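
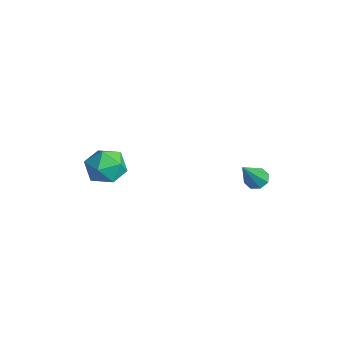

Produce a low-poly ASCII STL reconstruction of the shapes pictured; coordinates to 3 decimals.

solid 
facet normal -0.717 0.663 0.213
outer loop
vertex -4.558 -2.697 2.157
vertex -4.846 -3.261 2.944
vertex -4.146 -2.543 3.066
endloop
endfacet
facet normal -0.158 0.983 -0.095
outer loop
vertex -4.558 -2.697 2.157
vertex -4.146 -2.543 3.066
vertex -3.566 -2.53 2.24
endloop
endfacet
facet normal -0.053 0.679 -0.732
outer loop
vertex -4.558 -2.697 2.157
vertex -3.566 -2.53 2.24
vertex -3.908 -3.239 1.607
endloop
endfacet
facet normal -0.548 0.173 -0.818
outer loop
vertex -4.558 -2.697 2.157
vertex -3.908 -3.239 1.607
vertex -4.699 -3.69 2.042
endloop
endfacet
facet normal -0.958 0.163 -0.234
outer loop
vertex -4.558 -2.697 2.157
vertex -4.699 -3.69 2.042
vertex -4.846 -3.261 2.944
endloop
endfacet
facet normal 0.418 0.855 0.307
outer loop
vertex -3.566 -2.53 2.24
vertex -4.146 -2.543 3.066
vertex -3.241 -2.99 3.078
endloop
endfacet
facet normal -0.488 0.339 0.805
outer loop
vertex -4.146 -2.543 3.066
vertex -4.846 -3.261 2.944
vertex -4.032 -3.441 3.513
endloop
endfacet
facet normal -0.878 -0.472 0.081
outer loop
vertex -4.846 -3.261 2.944
vertex -4.699 -3.69 2.042
vertex -4.374 -4.15 2.88
endloop
endfacet
facet normal -0.214 -0.457 -0.863
outer loop
vertex -4.699 -3.69 2.042
vertex -3.908 -3.239 1.607
vertex -3.794 -4.137 2.054
endloop
endfacet
facet normal 0.586 0.363 -0.724
outer loop
vertex -3.908 -3.239 1.607
vertex -3.566 -2.53 2.24
vertex -3.094 -3.419 2.176
endloop
endfacet
facet normal 0.548 -0.173 0.818
outer loop
vertex -3.382 -3.983 2.963
vertex -3.241 -2.99 3.078
vertex -4.032 -3.441 3.513
endloop
endfacet
facet normal 0.053 -0.679 0.732
outer loop
vertex -3.382 -3.983 2.963
vertex -4.032 -3.441 3.513
vertex -4.374 -4.15 2.88
endloop
endfacet
facet normal 0.158 -0.983 0.095
outer loop
vertex -3.382 -3.983 2.963
vertex -4.374 -4.15 2.88
vertex -3.794 -4.137 2.054
endloop
endfacet
facet normal 0.717 -0.663 -0.213
outer loop
vertex -3.382 -3.983 2.963
vertex -3.794 -4.137 2.054
vertex -3.094 -3.419 2.176
endloop
endfacet
facet normal 0.958 -0.163 0.234
outer loop
vertex -3.382 -3.983 2.963
vertex -3.094 -3.419 2.176
vertex -3.241 -2.99 3.078
endloop
endfacet
facet normal 0.214 0.457 0.863
outer loop
vertex -4.032 -3.441 3.513
vertex -3.241 -2.99 3.078
vertex -4.146 -2.543 3.066
endloop
endfacet
facet normal -0.586 -0.363 0.724
outer loop
vertex -4.374 -4.15 2.88
vertex -4.032 -3.441 3.513
vertex -4.846 -3.261 2.944
endloop
endfacet
facet normal -0.418 -0.855 -0.307
outer loop
vertex -3.794 -4.137 2.054
vertex -4.374 -4.15 2.88
vertex -4.699 -3.69 2.042
endloop
endfacet
facet normal 0.488 -0.339 -0.805
outer loop
vertex -3.094 -3.419 2.176
vertex -3.794 -4.137 2.054
vertex -3.908 -3.239 1.607
endloop
endfacet
facet normal 0.878 0.472 -0.081
outer loop
vertex -3.241 -2.99 3.078
vertex -3.094 -3.419 2.176
vertex -3.566 -2.53 2.24
endloop
endfacet
facet normal -0.279 0.540 -0.794
outer loop
vertex -0.79 2.719 1.462
vertex -1.304 2.451 1.46
vertex -1.092 2.929 1.711
endloop
endfacet
facet normal 0.729 0.522 0.443
outer loop
vertex -0.79 2.719 1.462
vertex -1.092 2.929 1.711
vertex -0.776 1.429 2.96
endloop
endfacet
facet normal -0.280 0.541 -0.793
outer loop
vertex -1.092 2.929 1.711
vertex -1.304 2.451 1.46
vertex -1.518 2.858 1.813
endloop
endfacet
facet normal 0.074 0.647 0.759
outer loop
vertex -1.092 2.929 1.711
vertex -1.518 2.858 1.813
vertex -0.776 1.429 2.96
endloop
endfacet
facet normal -0.279 0.541 -0.793
outer loop
vertex -1.518 2.858 1.813
vertex -1.304 2.451 1.46
vertex -1.819 2.549 1.708
endloop
endfacet
facet normal -0.578 0.307 0.756
outer loop
vertex -1.518 2.858 1.813
vertex -1.819 2.549 1.708
vertex -0.776 1.429 2.96
endloop
endfacet
facet normal -0.280 0.540 -0.794
outer loop
vertex -1.819 2.549 1.708
vertex -1.304 2.451 1.46
vertex -1.818 2.182 1.458
endloop
endfacet
facet normal -0.848 -0.300 0.437
outer loop
vertex -1.819 2.549 1.708
vertex -1.818 2.182 1.458
vertex -0.776 1.429 2.96
endloop
endfacet
facet normal -0.280 0.541 -0.793
outer loop
vertex -1.818 2.182 1.458
vertex -1.304 2.451 1.46
vertex -1.516 1.973 1.209
endloop
endfacet
facet normal -0.575 -0.818 -0.011
outer loop
vertex -1.818 2.182 1.458
vertex -1.516 1.973 1.209
vertex -0.776 1.429 2.96
endloop
endfacet
facet normal -0.279 0.541 -0.794
outer loop
vertex -1.516 1.973 1.209
vertex -1.304 2.451 1.46
vertex -1.09 2.043 1.107
endloop
endfacet
facet normal 0.077 -0.942 -0.325
outer loop
vertex -1.516 1.973 1.209
vertex -1.09 2.043 1.107
vertex -0.776 1.429 2.96
endloop
endfacet
facet normal -0.278 0.541 -0.794
outer loop
vertex -1.09 2.043 1.107
vertex -1.304 2.451 1.46
vertex -0.789 2.352 1.212
endloop
endfacet
facet normal 0.730 -0.602 -0.323
outer loop
vertex -1.09 2.043 1.107
vertex -0.789 2.352 1.212
vertex -0.776 1.429 2.96
endloop
endfacet
facet normal -0.279 0.540 -0.794
outer loop
vertex -0.789 2.352 1.212
vertex -1.304 2.451 1.46
vertex -0.79 2.719 1.462
endloop
endfacet
facet normal 1.000 0.006 -0.004
outer loop
vertex -0.789 2.352 1.212
vertex -0.79 2.719 1.462
vertex -0.776 1.429 2.96
endloop
endfacet

endsolid


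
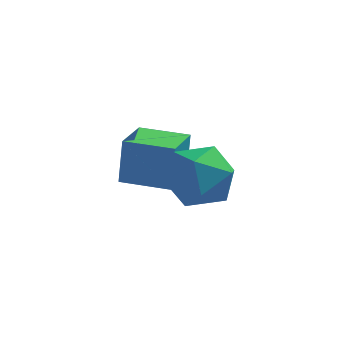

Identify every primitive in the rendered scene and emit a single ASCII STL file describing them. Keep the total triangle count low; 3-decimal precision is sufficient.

solid 
facet normal -0.227 0.754 0.616
outer loop
vertex -1.089 -1.863 -0.47
vertex -1.742 -2.626 0.223
vertex -0.556 -2.456 0.452
endloop
endfacet
facet normal 0.411 0.856 0.313
outer loop
vertex -1.089 -1.863 -0.47
vertex -0.556 -2.456 0.452
vertex 0.022 -2.343 -0.616
endloop
endfacet
facet normal 0.320 0.861 -0.395
outer loop
vertex -1.089 -1.863 -0.47
vertex 0.022 -2.343 -0.616
vertex -0.807 -2.442 -1.505
endloop
endfacet
facet normal -0.373 0.762 -0.528
outer loop
vertex -1.089 -1.863 -0.47
vertex -0.807 -2.442 -1.505
vertex -1.897 -2.617 -0.987
endloop
endfacet
facet normal -0.711 0.696 0.096
outer loop
vertex -1.089 -1.863 -0.47
vertex -1.897 -2.617 -0.987
vertex -1.742 -2.626 0.223
endloop
endfacet
facet normal 0.825 0.299 0.478
outer loop
vertex 0.022 -2.343 -0.616
vertex -0.556 -2.456 0.452
vertex 0.057 -3.403 -0.013
endloop
endfacet
facet normal -0.206 0.133 0.969
outer loop
vertex -0.556 -2.456 0.452
vertex -1.742 -2.626 0.223
vertex -1.033 -3.578 0.505
endloop
endfacet
facet normal -0.991 0.040 0.127
outer loop
vertex -1.742 -2.626 0.223
vertex -1.897 -2.617 -0.987
vertex -1.862 -3.677 -0.384
endloop
endfacet
facet normal -0.444 0.147 -0.884
outer loop
vertex -1.897 -2.617 -0.987
vertex -0.807 -2.442 -1.505
vertex -1.284 -3.564 -1.452
endloop
endfacet
facet normal 0.679 0.308 -0.667
outer loop
vertex -0.807 -2.442 -1.505
vertex 0.022 -2.343 -0.616
vertex -0.098 -3.394 -1.223
endloop
endfacet
facet normal 0.373 -0.762 0.528
outer loop
vertex -0.751 -4.157 -0.53
vertex 0.057 -3.403 -0.013
vertex -1.033 -3.578 0.505
endloop
endfacet
facet normal -0.320 -0.861 0.395
outer loop
vertex -0.751 -4.157 -0.53
vertex -1.033 -3.578 0.505
vertex -1.862 -3.677 -0.384
endloop
endfacet
facet normal -0.411 -0.856 -0.313
outer loop
vertex -0.751 -4.157 -0.53
vertex -1.862 -3.677 -0.384
vertex -1.284 -3.564 -1.452
endloop
endfacet
facet normal 0.227 -0.754 -0.616
outer loop
vertex -0.751 -4.157 -0.53
vertex -1.284 -3.564 -1.452
vertex -0.098 -3.394 -1.223
endloop
endfacet
facet normal 0.711 -0.696 -0.096
outer loop
vertex -0.751 -4.157 -0.53
vertex -0.098 -3.394 -1.223
vertex 0.057 -3.403 -0.013
endloop
endfacet
facet normal 0.444 -0.147 0.884
outer loop
vertex -1.033 -3.578 0.505
vertex 0.057 -3.403 -0.013
vertex -0.556 -2.456 0.452
endloop
endfacet
facet normal -0.679 -0.308 0.667
outer loop
vertex -1.862 -3.677 -0.384
vertex -1.033 -3.578 0.505
vertex -1.742 -2.626 0.223
endloop
endfacet
facet normal -0.825 -0.299 -0.478
outer loop
vertex -1.284 -3.564 -1.452
vertex -1.862 -3.677 -0.384
vertex -1.897 -2.617 -0.987
endloop
endfacet
facet normal 0.206 -0.133 -0.969
outer loop
vertex -0.098 -3.394 -1.223
vertex -1.284 -3.564 -1.452
vertex -0.807 -2.442 -1.505
endloop
endfacet
facet normal 0.991 -0.040 -0.127
outer loop
vertex 0.057 -3.403 -0.013
vertex -0.098 -3.394 -1.223
vertex 0.022 -2.343 -0.616
endloop
endfacet
facet normal -0.983 0.181 0.009
outer loop
vertex -3.539 -0.718 -0.697
vertex -3.253 0.856 -1.058
vertex -3.619 -1.072 -2.307
endloop
endfacet
facet normal -0.175 -0.960 0.220
outer loop
vertex -1.967 -1.376 -2.322
vertex -3.539 -0.718 -0.697
vertex -3.619 -1.072 -2.307
endloop
endfacet
facet normal -0.983 0.181 0.009
outer loop
vertex -3.619 -1.072 -2.307
vertex -3.253 0.856 -1.058
vertex -3.333 0.502 -2.668
endloop
endfacet
facet normal -0.048 -0.215 -0.975
outer loop
vertex -3.333 0.502 -2.668
vertex -1.967 -1.376 -2.322
vertex -3.619 -1.072 -2.307
endloop
endfacet
facet normal 0.048 0.215 0.975
outer loop
vertex -3.539 -0.718 -0.697
vertex -1.601 0.552 -1.073
vertex -3.253 0.856 -1.058
endloop
endfacet
facet normal -0.175 -0.960 0.220
outer loop
vertex -1.887 -1.022 -0.712
vertex -3.539 -0.718 -0.697
vertex -1.967 -1.376 -2.322
endloop
endfacet
facet normal 0.048 0.215 0.975
outer loop
vertex -1.887 -1.022 -0.712
vertex -1.601 0.552 -1.073
vertex -3.539 -0.718 -0.697
endloop
endfacet
facet normal 0.175 0.960 -0.220
outer loop
vertex -3.253 0.856 -1.058
vertex -1.601 0.552 -1.073
vertex -3.333 0.502 -2.668
endloop
endfacet
facet normal -0.048 -0.215 -0.975
outer loop
vertex -1.681 0.198 -2.683
vertex -1.967 -1.376 -2.322
vertex -3.333 0.502 -2.668
endloop
endfacet
facet normal 0.175 0.960 -0.220
outer loop
vertex -3.333 0.502 -2.668
vertex -1.601 0.552 -1.073
vertex -1.681 0.198 -2.683
endloop
endfacet
facet normal 0.983 -0.181 -0.009
outer loop
vertex -1.681 0.198 -2.683
vertex -1.887 -1.022 -0.712
vertex -1.967 -1.376 -2.322
endloop
endfacet
facet normal 0.983 -0.181 -0.009
outer loop
vertex -1.601 0.552 -1.073
vertex -1.887 -1.022 -0.712
vertex -1.681 0.198 -2.683
endloop
endfacet

endsolid


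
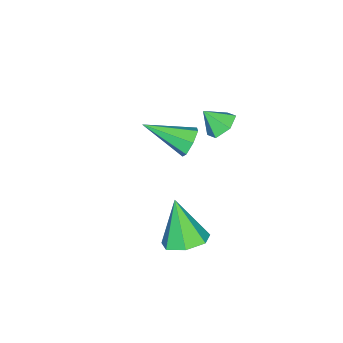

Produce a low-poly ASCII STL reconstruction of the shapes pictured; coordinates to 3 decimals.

solid 
facet normal -0.235 0.635 -0.736
outer loop
vertex 1.81 3.722 -0.041
vertex 1.426 4.126 0.43
vertex 2.134 4.265 0.324
endloop
endfacet
facet normal 0.863 -0.505 -0.014
outer loop
vertex 1.81 3.722 -0.041
vertex 2.134 4.265 0.324
vertex 1.674 3.454 1.21
endloop
endfacet
facet normal -0.235 0.635 -0.736
outer loop
vertex 2.134 4.265 0.324
vertex 1.426 4.126 0.43
vertex 1.75 4.669 0.795
endloop
endfacet
facet normal 0.822 0.137 0.553
outer loop
vertex 2.134 4.265 0.324
vertex 1.75 4.669 0.795
vertex 1.674 3.454 1.21
endloop
endfacet
facet normal -0.235 0.635 -0.736
outer loop
vertex 1.75 4.669 0.795
vertex 1.426 4.126 0.43
vertex 1.041 4.53 0.901
endloop
endfacet
facet normal 0.079 0.318 0.945
outer loop
vertex 1.75 4.669 0.795
vertex 1.041 4.53 0.901
vertex 1.674 3.454 1.21
endloop
endfacet
facet normal -0.235 0.635 -0.736
outer loop
vertex 1.041 4.53 0.901
vertex 1.426 4.126 0.43
vertex 0.717 3.987 0.536
endloop
endfacet
facet normal -0.623 -0.145 0.769
outer loop
vertex 1.041 4.53 0.901
vertex 0.717 3.987 0.536
vertex 1.674 3.454 1.21
endloop
endfacet
facet normal -0.235 0.635 -0.736
outer loop
vertex 0.717 3.987 0.536
vertex 1.426 4.126 0.43
vertex 1.102 3.583 0.065
endloop
endfacet
facet normal -0.581 -0.789 0.201
outer loop
vertex 0.717 3.987 0.536
vertex 1.102 3.583 0.065
vertex 1.674 3.454 1.21
endloop
endfacet
facet normal -0.235 0.635 -0.736
outer loop
vertex 1.102 3.583 0.065
vertex 1.426 4.126 0.43
vertex 1.81 3.722 -0.041
endloop
endfacet
facet normal 0.162 -0.968 -0.190
outer loop
vertex 1.102 3.583 0.065
vertex 1.81 3.722 -0.041
vertex 1.674 3.454 1.21
endloop
endfacet
facet normal -0.298 0.876 -0.378
outer loop
vertex 1.156 2.748 -1.677
vertex 0.749 2.391 -2.183
vertex 0.551 2.616 -1.506
endloop
endfacet
facet normal 0.239 0.147 0.960
outer loop
vertex 1.156 2.748 -1.677
vertex 0.551 2.616 -1.506
vertex 1.371 0.569 -1.397
endloop
endfacet
facet normal -0.298 0.876 -0.378
outer loop
vertex 0.551 2.616 -1.506
vertex 0.749 2.391 -2.183
vertex 0.096 2.315 -1.845
endloop
endfacet
facet normal -0.518 -0.163 0.840
outer loop
vertex 0.551 2.616 -1.506
vertex 0.096 2.315 -1.845
vertex 1.371 0.569 -1.397
endloop
endfacet
facet normal -0.298 0.877 -0.378
outer loop
vertex 0.096 2.315 -1.845
vertex 0.749 2.391 -2.183
vertex 0.133 2.072 -2.438
endloop
endfacet
facet normal -0.816 -0.551 0.175
outer loop
vertex 0.096 2.315 -1.845
vertex 0.133 2.072 -2.438
vertex 1.371 0.569 -1.397
endloop
endfacet
facet normal -0.297 0.877 -0.378
outer loop
vertex 0.133 2.072 -2.438
vertex 0.749 2.391 -2.183
vertex 0.634 2.069 -2.839
endloop
endfacet
facet normal -0.432 -0.726 -0.535
outer loop
vertex 0.133 2.072 -2.438
vertex 0.634 2.069 -2.839
vertex 1.371 0.569 -1.397
endloop
endfacet
facet normal -0.299 0.876 -0.378
outer loop
vertex 0.634 2.069 -2.839
vertex 0.749 2.391 -2.183
vertex 1.222 2.31 -2.746
endloop
endfacet
facet normal 0.347 -0.556 -0.755
outer loop
vertex 0.634 2.069 -2.839
vertex 1.222 2.31 -2.746
vertex 1.371 0.569 -1.397
endloop
endfacet
facet normal -0.299 0.876 -0.378
outer loop
vertex 1.222 2.31 -2.746
vertex 0.749 2.391 -2.183
vertex 1.454 2.612 -2.229
endloop
endfacet
facet normal 0.932 -0.168 -0.320
outer loop
vertex 1.222 2.31 -2.746
vertex 1.454 2.612 -2.229
vertex 1.371 0.569 -1.397
endloop
endfacet
facet normal -0.299 0.876 -0.377
outer loop
vertex 1.454 2.612 -2.229
vertex 0.749 2.391 -2.183
vertex 1.156 2.748 -1.677
endloop
endfacet
facet normal 0.885 0.144 0.442
outer loop
vertex 1.454 2.612 -2.229
vertex 1.156 2.748 -1.677
vertex 1.371 0.569 -1.397
endloop
endfacet
facet normal 0.260 0.392 -0.883
outer loop
vertex 4.902 3.702 -4.667
vertex 3.992 4.046 -4.782
vertex 4.761 4.483 -4.362
endloop
endfacet
facet normal 0.768 -0.108 0.631
outer loop
vertex 4.902 3.702 -4.667
vertex 4.761 4.483 -4.362
vertex 3.468 3.254 -2.998
endloop
endfacet
facet normal 0.259 0.393 -0.882
outer loop
vertex 4.761 4.483 -4.362
vertex 3.992 4.046 -4.782
vertex 4.041 4.935 -4.372
endloop
endfacet
facet normal 0.322 0.531 0.784
outer loop
vertex 4.761 4.483 -4.362
vertex 4.041 4.935 -4.372
vertex 3.468 3.254 -2.998
endloop
endfacet
facet normal 0.258 0.393 -0.883
outer loop
vertex 4.041 4.935 -4.372
vertex 3.992 4.046 -4.782
vertex 3.283 4.717 -4.691
endloop
endfacet
facet normal -0.446 0.653 0.613
outer loop
vertex 4.041 4.935 -4.372
vertex 3.283 4.717 -4.691
vertex 3.468 3.254 -2.998
endloop
endfacet
facet normal 0.258 0.393 -0.883
outer loop
vertex 3.283 4.717 -4.691
vertex 3.992 4.046 -4.782
vertex 3.059 3.994 -5.078
endloop
endfacet
facet normal -0.955 0.164 0.246
outer loop
vertex 3.283 4.717 -4.691
vertex 3.059 3.994 -5.078
vertex 3.468 3.254 -2.998
endloop
endfacet
facet normal 0.258 0.392 -0.883
outer loop
vertex 3.059 3.994 -5.078
vertex 3.992 4.046 -4.782
vertex 3.537 3.31 -5.242
endloop
endfacet
facet normal -0.823 -0.566 -0.039
outer loop
vertex 3.059 3.994 -5.078
vertex 3.537 3.31 -5.242
vertex 3.468 3.254 -2.998
endloop
endfacet
facet normal 0.259 0.392 -0.883
outer loop
vertex 3.537 3.31 -5.242
vertex 3.992 4.046 -4.782
vertex 4.357 3.18 -5.059
endloop
endfacet
facet normal -0.150 -0.988 -0.029
outer loop
vertex 3.537 3.31 -5.242
vertex 4.357 3.18 -5.059
vertex 3.468 3.254 -2.998
endloop
endfacet
facet normal 0.260 0.392 -0.883
outer loop
vertex 4.357 3.18 -5.059
vertex 3.992 4.046 -4.782
vertex 4.902 3.702 -4.667
endloop
endfacet
facet normal 0.558 -0.785 0.269
outer loop
vertex 4.357 3.18 -5.059
vertex 4.902 3.702 -4.667
vertex 3.468 3.254 -2.998
endloop
endfacet

endsolid


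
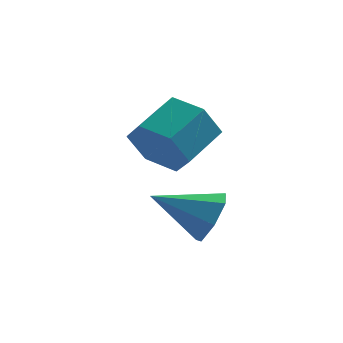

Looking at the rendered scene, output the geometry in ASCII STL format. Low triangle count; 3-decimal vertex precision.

solid 
facet normal -0.519 -0.743 -0.423
outer loop
vertex 2.797 2.869 -1.201
vertex 2.487 3.385 -1.727
vertex 3.17 3.004 -1.896
endloop
endfacet
facet normal 0.717 -0.647 0.259
outer loop
vertex 2.797 2.869 -1.201
vertex 3.17 3.004 -1.896
vertex 3.404 3.739 -0.706
endloop
endfacet
facet normal 0.718 -0.647 0.258
outer loop
vertex 3.404 3.739 -0.706
vertex 3.17 3.004 -1.896
vertex 3.776 3.874 -1.401
endloop
endfacet
facet normal 0.519 0.744 0.422
outer loop
vertex 3.404 3.739 -0.706
vertex 3.776 3.874 -1.401
vertex 3.093 4.255 -1.233
endloop
endfacet
facet normal -0.519 -0.743 -0.423
outer loop
vertex 3.17 3.004 -1.896
vertex 2.487 3.385 -1.727
vertex 2.859 3.521 -2.422
endloop
endfacet
facet normal 0.762 -0.176 -0.623
outer loop
vertex 3.17 3.004 -1.896
vertex 2.859 3.521 -2.422
vertex 3.776 3.874 -1.401
endloop
endfacet
facet normal 0.762 -0.178 -0.623
outer loop
vertex 3.776 3.874 -1.401
vertex 2.859 3.521 -2.422
vertex 3.466 4.39 -1.928
endloop
endfacet
facet normal 0.519 0.743 0.423
outer loop
vertex 3.776 3.874 -1.401
vertex 3.466 4.39 -1.928
vertex 3.093 4.255 -1.233
endloop
endfacet
facet normal -0.518 -0.744 -0.423
outer loop
vertex 2.859 3.521 -2.422
vertex 2.487 3.385 -1.727
vertex 2.176 3.901 -2.254
endloop
endfacet
facet normal 0.045 0.470 -0.882
outer loop
vertex 2.859 3.521 -2.422
vertex 2.176 3.901 -2.254
vertex 3.466 4.39 -1.928
endloop
endfacet
facet normal 0.044 0.470 -0.881
outer loop
vertex 3.466 4.39 -1.928
vertex 2.176 3.901 -2.254
vertex 2.783 4.771 -1.759
endloop
endfacet
facet normal 0.519 0.743 0.423
outer loop
vertex 3.466 4.39 -1.928
vertex 2.783 4.771 -1.759
vertex 3.093 4.255 -1.233
endloop
endfacet
facet normal -0.519 -0.744 -0.422
outer loop
vertex 2.176 3.901 -2.254
vertex 2.487 3.385 -1.727
vertex 1.804 3.766 -1.559
endloop
endfacet
facet normal -0.717 0.647 -0.258
outer loop
vertex 2.176 3.901 -2.254
vertex 1.804 3.766 -1.559
vertex 2.783 4.771 -1.759
endloop
endfacet
facet normal -0.717 0.647 -0.259
outer loop
vertex 2.783 4.771 -1.759
vertex 1.804 3.766 -1.559
vertex 2.41 4.636 -1.064
endloop
endfacet
facet normal 0.519 0.743 0.423
outer loop
vertex 2.783 4.771 -1.759
vertex 2.41 4.636 -1.064
vertex 3.093 4.255 -1.233
endloop
endfacet
facet normal -0.519 -0.743 -0.423
outer loop
vertex 1.804 3.766 -1.559
vertex 2.487 3.385 -1.727
vertex 2.114 3.25 -1.032
endloop
endfacet
facet normal -0.763 0.177 0.622
outer loop
vertex 1.804 3.766 -1.559
vertex 2.114 3.25 -1.032
vertex 2.41 4.636 -1.064
endloop
endfacet
facet normal -0.761 0.177 0.624
outer loop
vertex 2.41 4.636 -1.064
vertex 2.114 3.25 -1.032
vertex 2.721 4.119 -0.538
endloop
endfacet
facet normal 0.519 0.743 0.423
outer loop
vertex 2.41 4.636 -1.064
vertex 2.721 4.119 -0.538
vertex 3.093 4.255 -1.233
endloop
endfacet
facet normal -0.519 -0.743 -0.423
outer loop
vertex 2.114 3.25 -1.032
vertex 2.487 3.385 -1.727
vertex 2.797 2.869 -1.201
endloop
endfacet
facet normal -0.044 -0.470 0.881
outer loop
vertex 2.114 3.25 -1.032
vertex 2.797 2.869 -1.201
vertex 2.721 4.119 -0.538
endloop
endfacet
facet normal -0.045 -0.470 0.881
outer loop
vertex 2.721 4.119 -0.538
vertex 2.797 2.869 -1.201
vertex 3.404 3.739 -0.706
endloop
endfacet
facet normal 0.518 0.744 0.423
outer loop
vertex 2.721 4.119 -0.538
vertex 3.404 3.739 -0.706
vertex 3.093 4.255 -1.233
endloop
endfacet
facet normal 0.896 0.041 -0.442
outer loop
vertex 3.948 2.346 -2.455
vertex 3.689 2.028 -3.01
vertex 3.723 2.705 -2.878
endloop
endfacet
facet normal -0.159 0.710 0.687
outer loop
vertex 3.948 2.346 -2.455
vertex 3.723 2.705 -2.878
vertex 2.471 1.972 -2.41
endloop
endfacet
facet normal 0.896 0.041 -0.442
outer loop
vertex 3.723 2.705 -2.878
vertex 3.689 2.028 -3.01
vertex 3.472 2.554 -3.401
endloop
endfacet
facet normal -0.507 0.862 -0.006
outer loop
vertex 3.723 2.705 -2.878
vertex 3.472 2.554 -3.401
vertex 2.471 1.972 -2.41
endloop
endfacet
facet normal 0.896 0.042 -0.442
outer loop
vertex 3.472 2.554 -3.401
vertex 3.689 2.028 -3.01
vertex 3.385 2.008 -3.629
endloop
endfacet
facet normal -0.754 0.352 -0.555
outer loop
vertex 3.472 2.554 -3.401
vertex 3.385 2.008 -3.629
vertex 2.471 1.972 -2.41
endloop
endfacet
facet normal 0.896 0.043 -0.442
outer loop
vertex 3.385 2.008 -3.629
vertex 3.689 2.028 -3.01
vertex 3.527 1.477 -3.392
endloop
endfacet
facet normal -0.714 -0.436 -0.548
outer loop
vertex 3.385 2.008 -3.629
vertex 3.527 1.477 -3.392
vertex 2.471 1.972 -2.41
endloop
endfacet
facet normal 0.896 0.042 -0.441
outer loop
vertex 3.527 1.477 -3.392
vertex 3.689 2.028 -3.01
vertex 3.791 1.361 -2.867
endloop
endfacet
facet normal -0.417 -0.909 0.009
outer loop
vertex 3.527 1.477 -3.392
vertex 3.791 1.361 -2.867
vertex 2.471 1.972 -2.41
endloop
endfacet
facet normal 0.896 0.042 -0.443
outer loop
vertex 3.791 1.361 -2.867
vertex 3.689 2.028 -3.01
vertex 3.979 1.748 -2.45
endloop
endfacet
facet normal -0.087 -0.710 0.698
outer loop
vertex 3.791 1.361 -2.867
vertex 3.979 1.748 -2.45
vertex 2.471 1.972 -2.41
endloop
endfacet
facet normal 0.896 0.043 -0.443
outer loop
vertex 3.979 1.748 -2.45
vertex 3.689 2.028 -3.01
vertex 3.948 2.346 -2.455
endloop
endfacet
facet normal 0.028 0.010 1.000
outer loop
vertex 3.979 1.748 -2.45
vertex 3.948 2.346 -2.455
vertex 2.471 1.972 -2.41
endloop
endfacet

endsolid


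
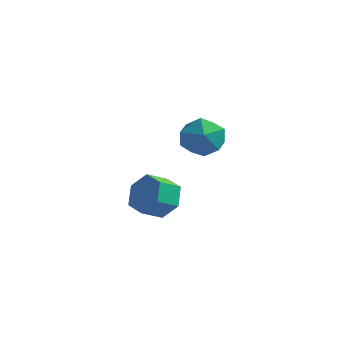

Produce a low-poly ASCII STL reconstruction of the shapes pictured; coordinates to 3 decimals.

solid 
facet normal 0.386 0.794 -0.470
outer loop
vertex -0.75 -0.26 -3.166
vertex -1.385 -0.379 -3.889
vertex -1.614 0.181 -3.131
endloop
endfacet
facet normal 0.242 0.405 0.882
outer loop
vertex -0.75 -0.26 -3.166
vertex -1.614 0.181 -3.131
vertex -1.16 -1.101 -2.667
endloop
endfacet
facet normal 0.242 0.405 0.882
outer loop
vertex -1.16 -1.101 -2.667
vertex -1.614 0.181 -3.131
vertex -2.023 -0.66 -2.633
endloop
endfacet
facet normal -0.387 -0.793 0.471
outer loop
vertex -1.16 -1.101 -2.667
vertex -2.023 -0.66 -2.633
vertex -1.795 -1.221 -3.391
endloop
endfacet
facet normal 0.387 0.794 -0.469
outer loop
vertex -1.614 0.181 -3.131
vertex -1.385 -0.379 -3.889
vertex -2.248 0.062 -3.855
endloop
endfacet
facet normal -0.650 0.596 0.472
outer loop
vertex -1.614 0.181 -3.131
vertex -2.248 0.062 -3.855
vertex -2.023 -0.66 -2.633
endloop
endfacet
facet normal -0.649 0.597 0.472
outer loop
vertex -2.023 -0.66 -2.633
vertex -2.248 0.062 -3.855
vertex -2.658 -0.779 -3.356
endloop
endfacet
facet normal -0.387 -0.793 0.470
outer loop
vertex -2.023 -0.66 -2.633
vertex -2.658 -0.779 -3.356
vertex -1.795 -1.221 -3.391
endloop
endfacet
facet normal 0.387 0.793 -0.471
outer loop
vertex -2.248 0.062 -3.855
vertex -1.385 -0.379 -3.889
vertex -2.02 -0.499 -4.613
endloop
endfacet
facet normal -0.892 0.192 -0.410
outer loop
vertex -2.248 0.062 -3.855
vertex -2.02 -0.499 -4.613
vertex -2.658 -0.779 -3.356
endloop
endfacet
facet normal -0.892 0.192 -0.410
outer loop
vertex -2.658 -0.779 -3.356
vertex -2.02 -0.499 -4.613
vertex -2.43 -1.34 -4.114
endloop
endfacet
facet normal -0.387 -0.793 0.470
outer loop
vertex -2.658 -0.779 -3.356
vertex -2.43 -1.34 -4.114
vertex -1.795 -1.221 -3.391
endloop
endfacet
facet normal 0.387 0.793 -0.471
outer loop
vertex -2.02 -0.499 -4.613
vertex -1.385 -0.379 -3.889
vertex -1.157 -0.94 -4.647
endloop
endfacet
facet normal -0.242 -0.405 -0.882
outer loop
vertex -2.02 -0.499 -4.613
vertex -1.157 -0.94 -4.647
vertex -2.43 -1.34 -4.114
endloop
endfacet
facet normal -0.242 -0.404 -0.882
outer loop
vertex -2.43 -1.34 -4.114
vertex -1.157 -0.94 -4.647
vertex -1.566 -1.781 -4.149
endloop
endfacet
facet normal -0.386 -0.794 0.470
outer loop
vertex -2.43 -1.34 -4.114
vertex -1.566 -1.781 -4.149
vertex -1.795 -1.221 -3.391
endloop
endfacet
facet normal 0.387 0.793 -0.470
outer loop
vertex -1.157 -0.94 -4.647
vertex -1.385 -0.379 -3.889
vertex -0.522 -0.821 -3.924
endloop
endfacet
facet normal 0.650 -0.596 -0.472
outer loop
vertex -1.157 -0.94 -4.647
vertex -0.522 -0.821 -3.924
vertex -1.566 -1.781 -4.149
endloop
endfacet
facet normal 0.650 -0.596 -0.471
outer loop
vertex -1.566 -1.781 -4.149
vertex -0.522 -0.821 -3.924
vertex -0.932 -1.662 -3.425
endloop
endfacet
facet normal -0.387 -0.794 0.469
outer loop
vertex -1.566 -1.781 -4.149
vertex -0.932 -1.662 -3.425
vertex -1.795 -1.221 -3.391
endloop
endfacet
facet normal 0.387 0.793 -0.470
outer loop
vertex -0.522 -0.821 -3.924
vertex -1.385 -0.379 -3.889
vertex -0.75 -0.26 -3.166
endloop
endfacet
facet normal 0.892 -0.192 0.410
outer loop
vertex -0.522 -0.821 -3.924
vertex -0.75 -0.26 -3.166
vertex -0.932 -1.662 -3.425
endloop
endfacet
facet normal 0.892 -0.192 0.410
outer loop
vertex -0.932 -1.662 -3.425
vertex -0.75 -0.26 -3.166
vertex -1.16 -1.101 -2.667
endloop
endfacet
facet normal -0.387 -0.793 0.471
outer loop
vertex -0.932 -1.662 -3.425
vertex -1.16 -1.101 -2.667
vertex -1.795 -1.221 -3.391
endloop
endfacet
facet normal -0.419 0.490 0.765
outer loop
vertex 0.451 -1.888 1.01
vertex 1.215 -2.151 1.597
vertex 1.256 -1.301 1.075
endloop
endfacet
facet normal -0.591 0.794 0.143
outer loop
vertex 0.451 -1.888 1.01
vertex 1.256 -1.301 1.075
vertex 0.825 -1.462 0.188
endloop
endfacet
facet normal -0.917 0.303 -0.260
outer loop
vertex 0.451 -1.888 1.01
vertex 0.825 -1.462 0.188
vertex 0.518 -2.412 0.163
endloop
endfacet
facet normal -0.946 -0.304 0.113
outer loop
vertex 0.451 -1.888 1.01
vertex 0.518 -2.412 0.163
vertex 0.759 -2.838 1.033
endloop
endfacet
facet normal -0.638 -0.189 0.746
outer loop
vertex 0.451 -1.888 1.01
vertex 0.759 -2.838 1.033
vertex 1.215 -2.151 1.597
endloop
endfacet
facet normal 0.015 0.983 -0.185
outer loop
vertex 0.825 -1.462 0.188
vertex 1.256 -1.301 1.075
vertex 1.821 -1.462 0.267
endloop
endfacet
facet normal 0.294 0.490 0.821
outer loop
vertex 1.256 -1.301 1.075
vertex 1.215 -2.151 1.597
vertex 2.062 -1.888 1.137
endloop
endfacet
facet normal -0.063 -0.608 0.791
outer loop
vertex 1.215 -2.151 1.597
vertex 0.759 -2.838 1.033
vertex 1.755 -2.838 1.112
endloop
endfacet
facet normal -0.561 -0.794 -0.234
outer loop
vertex 0.759 -2.838 1.033
vertex 0.518 -2.412 0.163
vertex 1.324 -2.999 0.225
endloop
endfacet
facet normal -0.513 0.188 -0.837
outer loop
vertex 0.518 -2.412 0.163
vertex 0.825 -1.462 0.188
vertex 1.365 -2.149 -0.297
endloop
endfacet
facet normal 0.946 0.304 -0.113
outer loop
vertex 2.129 -2.412 0.29
vertex 1.821 -1.462 0.267
vertex 2.062 -1.888 1.137
endloop
endfacet
facet normal 0.917 -0.303 0.260
outer loop
vertex 2.129 -2.412 0.29
vertex 2.062 -1.888 1.137
vertex 1.755 -2.838 1.112
endloop
endfacet
facet normal 0.591 -0.794 -0.143
outer loop
vertex 2.129 -2.412 0.29
vertex 1.755 -2.838 1.112
vertex 1.324 -2.999 0.225
endloop
endfacet
facet normal 0.419 -0.490 -0.765
outer loop
vertex 2.129 -2.412 0.29
vertex 1.324 -2.999 0.225
vertex 1.365 -2.149 -0.297
endloop
endfacet
facet normal 0.638 0.189 -0.746
outer loop
vertex 2.129 -2.412 0.29
vertex 1.365 -2.149 -0.297
vertex 1.821 -1.462 0.267
endloop
endfacet
facet normal 0.561 0.794 0.234
outer loop
vertex 2.062 -1.888 1.137
vertex 1.821 -1.462 0.267
vertex 1.256 -1.301 1.075
endloop
endfacet
facet normal 0.513 -0.188 0.837
outer loop
vertex 1.755 -2.838 1.112
vertex 2.062 -1.888 1.137
vertex 1.215 -2.151 1.597
endloop
endfacet
facet normal -0.015 -0.983 0.185
outer loop
vertex 1.324 -2.999 0.225
vertex 1.755 -2.838 1.112
vertex 0.759 -2.838 1.033
endloop
endfacet
facet normal -0.294 -0.490 -0.821
outer loop
vertex 1.365 -2.149 -0.297
vertex 1.324 -2.999 0.225
vertex 0.518 -2.412 0.163
endloop
endfacet
facet normal 0.063 0.608 -0.791
outer loop
vertex 1.821 -1.462 0.267
vertex 1.365 -2.149 -0.297
vertex 0.825 -1.462 0.188
endloop
endfacet

endsolid


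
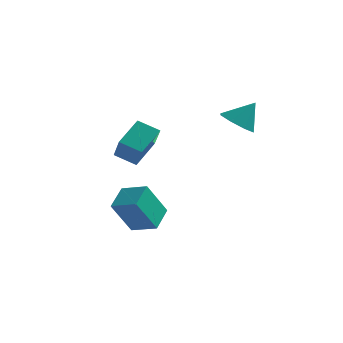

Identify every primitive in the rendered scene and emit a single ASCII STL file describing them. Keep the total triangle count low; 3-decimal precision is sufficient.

solid 
facet normal -0.897 -0.077 0.436
outer loop
vertex -2.739 1.36 1.506
vertex -3.395 2.305 0.323
vertex -3.072 -0.036 0.576
endloop
endfacet
facet normal 0.398 -0.573 0.717
outer loop
vertex -2.005 0.055 0.057
vertex -2.739 1.36 1.506
vertex -3.072 -0.036 0.576
endloop
endfacet
facet normal -0.897 -0.077 0.436
outer loop
vertex -3.072 -0.036 0.576
vertex -3.395 2.305 0.323
vertex -3.728 0.909 -0.607
endloop
endfacet
facet normal -0.195 -0.816 -0.544
outer loop
vertex -3.728 0.909 -0.607
vertex -2.005 0.055 0.057
vertex -3.072 -0.036 0.576
endloop
endfacet
facet normal 0.195 0.816 0.544
outer loop
vertex -2.739 1.36 1.506
vertex -2.328 2.396 -0.196
vertex -3.395 2.305 0.323
endloop
endfacet
facet normal 0.398 -0.573 0.717
outer loop
vertex -1.672 1.451 0.987
vertex -2.739 1.36 1.506
vertex -2.005 0.055 0.057
endloop
endfacet
facet normal 0.195 0.816 0.544
outer loop
vertex -1.672 1.451 0.987
vertex -2.328 2.396 -0.196
vertex -2.739 1.36 1.506
endloop
endfacet
facet normal -0.398 0.573 -0.717
outer loop
vertex -3.395 2.305 0.323
vertex -2.328 2.396 -0.196
vertex -3.728 0.909 -0.607
endloop
endfacet
facet normal -0.195 -0.816 -0.544
outer loop
vertex -2.661 1.0 -1.126
vertex -2.005 0.055 0.057
vertex -3.728 0.909 -0.607
endloop
endfacet
facet normal -0.398 0.573 -0.717
outer loop
vertex -3.728 0.909 -0.607
vertex -2.328 2.396 -0.196
vertex -2.661 1.0 -1.126
endloop
endfacet
facet normal 0.897 0.077 -0.436
outer loop
vertex -2.661 1.0 -1.126
vertex -1.672 1.451 0.987
vertex -2.005 0.055 0.057
endloop
endfacet
facet normal 0.897 0.077 -0.436
outer loop
vertex -2.328 2.396 -0.196
vertex -1.672 1.451 0.987
vertex -2.661 1.0 -1.126
endloop
endfacet
facet normal -0.481 -0.332 -0.812
outer loop
vertex 2.746 1.501 1.377
vertex 1.904 1.671 1.806
vertex 2.497 2.18 1.247
endloop
endfacet
facet normal 0.941 0.336 -0.048
outer loop
vertex 2.746 1.501 1.377
vertex 2.497 2.18 1.247
vertex 2.596 2.149 2.974
endloop
endfacet
facet normal -0.480 -0.332 -0.812
outer loop
vertex 2.497 2.18 1.247
vertex 1.904 1.671 1.806
vertex 1.9 2.561 1.444
endloop
endfacet
facet normal 0.534 0.845 -0.015
outer loop
vertex 2.497 2.18 1.247
vertex 1.9 2.561 1.444
vertex 2.596 2.149 2.974
endloop
endfacet
facet normal -0.481 -0.332 -0.812
outer loop
vertex 1.9 2.561 1.444
vertex 1.904 1.671 1.806
vertex 1.306 2.421 1.853
endloop
endfacet
facet normal -0.037 0.961 0.275
outer loop
vertex 1.9 2.561 1.444
vertex 1.306 2.421 1.853
vertex 2.596 2.149 2.974
endloop
endfacet
facet normal -0.480 -0.332 -0.812
outer loop
vertex 1.306 2.421 1.853
vertex 1.904 1.671 1.806
vertex 1.062 1.842 2.234
endloop
endfacet
facet normal -0.439 0.616 0.654
outer loop
vertex 1.306 2.421 1.853
vertex 1.062 1.842 2.234
vertex 2.596 2.149 2.974
endloop
endfacet
facet normal -0.480 -0.332 -0.812
outer loop
vertex 1.062 1.842 2.234
vertex 1.904 1.671 1.806
vertex 1.311 1.163 2.364
endloop
endfacet
facet normal -0.436 0.012 0.900
outer loop
vertex 1.062 1.842 2.234
vertex 1.311 1.163 2.364
vertex 2.596 2.149 2.974
endloop
endfacet
facet normal -0.480 -0.332 -0.812
outer loop
vertex 1.311 1.163 2.364
vertex 1.904 1.671 1.806
vertex 1.908 0.782 2.167
endloop
endfacet
facet normal -0.031 -0.497 0.867
outer loop
vertex 1.311 1.163 2.364
vertex 1.908 0.782 2.167
vertex 2.596 2.149 2.974
endloop
endfacet
facet normal -0.481 -0.332 -0.812
outer loop
vertex 1.908 0.782 2.167
vertex 1.904 1.671 1.806
vertex 2.502 0.922 1.758
endloop
endfacet
facet normal 0.541 -0.613 0.576
outer loop
vertex 1.908 0.782 2.167
vertex 2.502 0.922 1.758
vertex 2.596 2.149 2.974
endloop
endfacet
facet normal -0.481 -0.332 -0.812
outer loop
vertex 2.502 0.922 1.758
vertex 1.904 1.671 1.806
vertex 2.746 1.501 1.377
endloop
endfacet
facet normal 0.943 -0.268 0.197
outer loop
vertex 2.502 0.922 1.758
vertex 2.746 1.501 1.377
vertex 2.596 2.149 2.974
endloop
endfacet
facet normal -0.305 -0.434 0.848
outer loop
vertex -1.512 -0.579 -1.765
vertex -2.807 -0.393 -2.136
vertex -1.509 -1.843 -2.411
endloop
endfacet
facet normal 0.952 -0.137 0.272
outer loop
vertex -0.893 -0.967 -4.124
vertex -1.512 -0.579 -1.765
vertex -1.509 -1.843 -2.411
endloop
endfacet
facet normal -0.305 -0.434 0.848
outer loop
vertex -1.509 -1.843 -2.411
vertex -2.807 -0.393 -2.136
vertex -2.804 -1.657 -2.782
endloop
endfacet
facet normal 0.002 -0.891 -0.455
outer loop
vertex -2.804 -1.657 -2.782
vertex -0.893 -0.967 -4.124
vertex -1.509 -1.843 -2.411
endloop
endfacet
facet normal -0.002 0.891 0.455
outer loop
vertex -1.512 -0.579 -1.765
vertex -2.191 0.483 -3.849
vertex -2.807 -0.393 -2.136
endloop
endfacet
facet normal 0.952 -0.137 0.272
outer loop
vertex -0.896 0.297 -3.478
vertex -1.512 -0.579 -1.765
vertex -0.893 -0.967 -4.124
endloop
endfacet
facet normal -0.002 0.891 0.455
outer loop
vertex -0.896 0.297 -3.478
vertex -2.191 0.483 -3.849
vertex -1.512 -0.579 -1.765
endloop
endfacet
facet normal -0.952 0.137 -0.272
outer loop
vertex -2.807 -0.393 -2.136
vertex -2.191 0.483 -3.849
vertex -2.804 -1.657 -2.782
endloop
endfacet
facet normal 0.002 -0.891 -0.455
outer loop
vertex -2.188 -0.781 -4.495
vertex -0.893 -0.967 -4.124
vertex -2.804 -1.657 -2.782
endloop
endfacet
facet normal -0.952 0.137 -0.272
outer loop
vertex -2.804 -1.657 -2.782
vertex -2.191 0.483 -3.849
vertex -2.188 -0.781 -4.495
endloop
endfacet
facet normal 0.305 0.434 -0.848
outer loop
vertex -2.188 -0.781 -4.495
vertex -0.896 0.297 -3.478
vertex -0.893 -0.967 -4.124
endloop
endfacet
facet normal 0.305 0.434 -0.848
outer loop
vertex -2.191 0.483 -3.849
vertex -0.896 0.297 -3.478
vertex -2.188 -0.781 -4.495
endloop
endfacet

endsolid


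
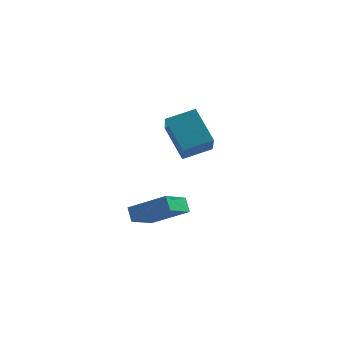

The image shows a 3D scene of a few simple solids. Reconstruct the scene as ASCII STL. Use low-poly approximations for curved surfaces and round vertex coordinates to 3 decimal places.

solid 
facet normal -0.552 0.442 0.707
outer loop
vertex 0.737 2.577 4.663
vertex 1.897 3.328 5.1
vertex 0.257 4.085 3.344
endloop
endfacet
facet normal -0.800 -0.518 -0.301
outer loop
vertex 1.323 3.232 1.98
vertex 0.737 2.577 4.663
vertex 0.257 4.085 3.344
endloop
endfacet
facet normal -0.552 0.442 0.707
outer loop
vertex 0.257 4.085 3.344
vertex 1.897 3.328 5.1
vertex 1.417 4.836 3.781
endloop
endfacet
facet normal -0.233 0.732 -0.640
outer loop
vertex 1.417 4.836 3.781
vertex 1.323 3.232 1.98
vertex 0.257 4.085 3.344
endloop
endfacet
facet normal 0.233 -0.732 0.640
outer loop
vertex 0.737 2.577 4.663
vertex 2.963 2.475 3.736
vertex 1.897 3.328 5.1
endloop
endfacet
facet normal -0.800 -0.518 -0.301
outer loop
vertex 1.803 1.724 3.299
vertex 0.737 2.577 4.663
vertex 1.323 3.232 1.98
endloop
endfacet
facet normal 0.233 -0.732 0.640
outer loop
vertex 1.803 1.724 3.299
vertex 2.963 2.475 3.736
vertex 0.737 2.577 4.663
endloop
endfacet
facet normal 0.800 0.518 0.301
outer loop
vertex 1.897 3.328 5.1
vertex 2.963 2.475 3.736
vertex 1.417 4.836 3.781
endloop
endfacet
facet normal -0.233 0.732 -0.640
outer loop
vertex 2.483 3.983 2.417
vertex 1.323 3.232 1.98
vertex 1.417 4.836 3.781
endloop
endfacet
facet normal 0.800 0.518 0.301
outer loop
vertex 1.417 4.836 3.781
vertex 2.963 2.475 3.736
vertex 2.483 3.983 2.417
endloop
endfacet
facet normal 0.552 -0.442 -0.707
outer loop
vertex 2.483 3.983 2.417
vertex 1.803 1.724 3.299
vertex 1.323 3.232 1.98
endloop
endfacet
facet normal 0.552 -0.442 -0.707
outer loop
vertex 2.963 2.475 3.736
vertex 1.803 1.724 3.299
vertex 2.483 3.983 2.417
endloop
endfacet
facet normal -0.400 0.550 0.733
outer loop
vertex 0.885 2.204 0.11
vertex 1.389 3.512 -0.597
vertex -0.917 2.32 -0.962
endloop
endfacet
facet normal -0.322 -0.833 0.451
outer loop
vertex -0.589 1.868 -1.563
vertex 0.885 2.204 0.11
vertex -0.917 2.32 -0.962
endloop
endfacet
facet normal -0.401 0.551 0.732
outer loop
vertex -0.917 2.32 -0.962
vertex 1.389 3.512 -0.597
vertex -0.413 3.627 -1.669
endloop
endfacet
facet normal -0.858 0.055 -0.510
outer loop
vertex -0.413 3.627 -1.669
vertex -0.589 1.868 -1.563
vertex -0.917 2.32 -0.962
endloop
endfacet
facet normal 0.858 -0.055 0.510
outer loop
vertex 0.885 2.204 0.11
vertex 1.717 3.06 -1.198
vertex 1.389 3.512 -0.597
endloop
endfacet
facet normal -0.321 -0.833 0.450
outer loop
vertex 1.213 1.753 -0.491
vertex 0.885 2.204 0.11
vertex -0.589 1.868 -1.563
endloop
endfacet
facet normal 0.858 -0.055 0.510
outer loop
vertex 1.213 1.753 -0.491
vertex 1.717 3.06 -1.198
vertex 0.885 2.204 0.11
endloop
endfacet
facet normal 0.321 0.833 -0.451
outer loop
vertex 1.389 3.512 -0.597
vertex 1.717 3.06 -1.198
vertex -0.413 3.627 -1.669
endloop
endfacet
facet normal -0.858 0.055 -0.510
outer loop
vertex -0.085 3.176 -2.27
vertex -0.589 1.868 -1.563
vertex -0.413 3.627 -1.669
endloop
endfacet
facet normal 0.321 0.833 -0.450
outer loop
vertex -0.413 3.627 -1.669
vertex 1.717 3.06 -1.198
vertex -0.085 3.176 -2.27
endloop
endfacet
facet normal 0.401 -0.550 -0.733
outer loop
vertex -0.085 3.176 -2.27
vertex 1.213 1.753 -0.491
vertex -0.589 1.868 -1.563
endloop
endfacet
facet normal 0.400 -0.551 -0.733
outer loop
vertex 1.717 3.06 -1.198
vertex 1.213 1.753 -0.491
vertex -0.085 3.176 -2.27
endloop
endfacet

endsolid


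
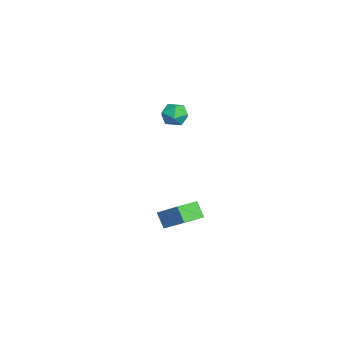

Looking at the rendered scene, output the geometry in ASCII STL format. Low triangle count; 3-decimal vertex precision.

solid 
facet normal -0.872 -0.469 0.140
outer loop
vertex -4.349 -1.729 2.658
vertex -3.939 -2.526 2.542
vertex -4.0 -2.166 3.369
endloop
endfacet
facet normal -0.850 0.145 0.506
outer loop
vertex -4.349 -1.729 2.658
vertex -4.0 -2.166 3.369
vertex -3.894 -1.271 3.291
endloop
endfacet
facet normal -0.738 0.674 0.043
outer loop
vertex -4.349 -1.729 2.658
vertex -3.894 -1.271 3.291
vertex -3.769 -1.079 2.417
endloop
endfacet
facet normal -0.690 0.390 -0.610
outer loop
vertex -4.349 -1.729 2.658
vertex -3.769 -1.079 2.417
vertex -3.797 -1.855 1.953
endloop
endfacet
facet normal -0.773 -0.318 -0.549
outer loop
vertex -4.349 -1.729 2.658
vertex -3.797 -1.855 1.953
vertex -3.939 -2.526 2.542
endloop
endfacet
facet normal -0.292 0.117 0.949
outer loop
vertex -3.894 -1.271 3.291
vertex -4.0 -2.166 3.369
vertex -3.203 -1.785 3.567
endloop
endfacet
facet normal -0.326 -0.875 0.357
outer loop
vertex -4.0 -2.166 3.369
vertex -3.939 -2.526 2.542
vertex -3.231 -2.561 3.103
endloop
endfacet
facet normal -0.166 -0.630 -0.758
outer loop
vertex -3.939 -2.526 2.542
vertex -3.797 -1.855 1.953
vertex -3.106 -2.369 2.229
endloop
endfacet
facet normal -0.033 0.514 -0.857
outer loop
vertex -3.797 -1.855 1.953
vertex -3.769 -1.079 2.417
vertex -3.0 -1.474 2.151
endloop
endfacet
facet normal -0.109 0.974 0.198
outer loop
vertex -3.769 -1.079 2.417
vertex -3.894 -1.271 3.291
vertex -3.061 -1.114 2.978
endloop
endfacet
facet normal 0.690 -0.390 0.610
outer loop
vertex -2.651 -1.911 2.862
vertex -3.203 -1.785 3.567
vertex -3.231 -2.561 3.103
endloop
endfacet
facet normal 0.738 -0.674 -0.043
outer loop
vertex -2.651 -1.911 2.862
vertex -3.231 -2.561 3.103
vertex -3.106 -2.369 2.229
endloop
endfacet
facet normal 0.850 -0.145 -0.506
outer loop
vertex -2.651 -1.911 2.862
vertex -3.106 -2.369 2.229
vertex -3.0 -1.474 2.151
endloop
endfacet
facet normal 0.872 0.469 -0.140
outer loop
vertex -2.651 -1.911 2.862
vertex -3.0 -1.474 2.151
vertex -3.061 -1.114 2.978
endloop
endfacet
facet normal 0.773 0.318 0.549
outer loop
vertex -2.651 -1.911 2.862
vertex -3.061 -1.114 2.978
vertex -3.203 -1.785 3.567
endloop
endfacet
facet normal 0.033 -0.514 0.857
outer loop
vertex -3.231 -2.561 3.103
vertex -3.203 -1.785 3.567
vertex -4.0 -2.166 3.369
endloop
endfacet
facet normal 0.109 -0.974 -0.198
outer loop
vertex -3.106 -2.369 2.229
vertex -3.231 -2.561 3.103
vertex -3.939 -2.526 2.542
endloop
endfacet
facet normal 0.292 -0.117 -0.949
outer loop
vertex -3.0 -1.474 2.151
vertex -3.106 -2.369 2.229
vertex -3.797 -1.855 1.953
endloop
endfacet
facet normal 0.326 0.875 -0.357
outer loop
vertex -3.061 -1.114 2.978
vertex -3.0 -1.474 2.151
vertex -3.769 -1.079 2.417
endloop
endfacet
facet normal 0.166 0.630 0.758
outer loop
vertex -3.203 -1.785 3.567
vertex -3.061 -1.114 2.978
vertex -3.894 -1.271 3.291
endloop
endfacet
facet normal -0.508 -0.293 0.810
outer loop
vertex 4.251 -2.216 -0.294
vertex 3.522 -1.117 -0.354
vertex 2.855 -3.208 -1.527
endloop
endfacet
facet normal 0.552 -0.833 0.045
outer loop
vertex 3.418 -2.883 -2.426
vertex 4.251 -2.216 -0.294
vertex 2.855 -3.208 -1.527
endloop
endfacet
facet normal -0.507 -0.293 0.811
outer loop
vertex 2.855 -3.208 -1.527
vertex 3.522 -1.117 -0.354
vertex 2.126 -2.109 -1.586
endloop
endfacet
facet normal -0.662 -0.470 -0.584
outer loop
vertex 2.126 -2.109 -1.586
vertex 3.418 -2.883 -2.426
vertex 2.855 -3.208 -1.527
endloop
endfacet
facet normal 0.661 0.471 0.584
outer loop
vertex 4.251 -2.216 -0.294
vertex 4.085 -0.792 -1.253
vertex 3.522 -1.117 -0.354
endloop
endfacet
facet normal 0.552 -0.833 0.045
outer loop
vertex 4.814 -1.891 -1.194
vertex 4.251 -2.216 -0.294
vertex 3.418 -2.883 -2.426
endloop
endfacet
facet normal 0.662 0.470 0.584
outer loop
vertex 4.814 -1.891 -1.194
vertex 4.085 -0.792 -1.253
vertex 4.251 -2.216 -0.294
endloop
endfacet
facet normal -0.552 0.833 -0.045
outer loop
vertex 3.522 -1.117 -0.354
vertex 4.085 -0.792 -1.253
vertex 2.126 -2.109 -1.586
endloop
endfacet
facet normal -0.662 -0.471 -0.584
outer loop
vertex 2.689 -1.784 -2.486
vertex 3.418 -2.883 -2.426
vertex 2.126 -2.109 -1.586
endloop
endfacet
facet normal -0.552 0.833 -0.045
outer loop
vertex 2.126 -2.109 -1.586
vertex 4.085 -0.792 -1.253
vertex 2.689 -1.784 -2.486
endloop
endfacet
facet normal 0.508 0.292 -0.811
outer loop
vertex 2.689 -1.784 -2.486
vertex 4.814 -1.891 -1.194
vertex 3.418 -2.883 -2.426
endloop
endfacet
facet normal 0.507 0.293 -0.810
outer loop
vertex 4.085 -0.792 -1.253
vertex 4.814 -1.891 -1.194
vertex 2.689 -1.784 -2.486
endloop
endfacet

endsolid


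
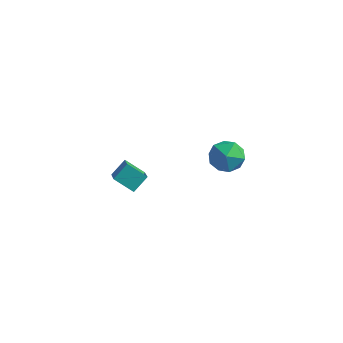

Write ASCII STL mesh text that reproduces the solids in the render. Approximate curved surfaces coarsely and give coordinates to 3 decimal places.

solid 
facet normal 0.028 0.857 0.515
outer loop
vertex 1.764 -1.864 1.885
vertex 1.062 -1.977 2.111
vertex 1.632 -2.239 2.516
endloop
endfacet
facet normal 0.677 0.562 0.476
outer loop
vertex 1.764 -1.864 1.885
vertex 1.632 -2.239 2.516
vertex 2.16 -2.476 2.045
endloop
endfacet
facet normal 0.845 0.491 -0.214
outer loop
vertex 1.764 -1.864 1.885
vertex 2.16 -2.476 2.045
vertex 1.916 -2.36 1.348
endloop
endfacet
facet normal 0.300 0.742 -0.600
outer loop
vertex 1.764 -1.864 1.885
vertex 1.916 -2.36 1.348
vertex 1.238 -2.052 1.39
endloop
endfacet
facet normal -0.204 0.967 -0.150
outer loop
vertex 1.764 -1.864 1.885
vertex 1.238 -2.052 1.39
vertex 1.062 -1.977 2.111
endloop
endfacet
facet normal 0.640 -0.091 0.763
outer loop
vertex 2.16 -2.476 2.045
vertex 1.632 -2.239 2.516
vertex 1.702 -2.968 2.37
endloop
endfacet
facet normal -0.409 0.387 0.826
outer loop
vertex 1.632 -2.239 2.516
vertex 1.062 -1.977 2.111
vertex 1.024 -2.66 2.412
endloop
endfacet
facet normal -0.786 0.566 -0.251
outer loop
vertex 1.062 -1.977 2.111
vertex 1.238 -2.052 1.39
vertex 0.78 -2.544 1.715
endloop
endfacet
facet normal 0.030 0.199 -0.980
outer loop
vertex 1.238 -2.052 1.39
vertex 1.916 -2.36 1.348
vertex 1.308 -2.781 1.244
endloop
endfacet
facet normal 0.912 -0.207 -0.354
outer loop
vertex 1.916 -2.36 1.348
vertex 2.16 -2.476 2.045
vertex 1.878 -3.043 1.649
endloop
endfacet
facet normal -0.300 -0.742 0.600
outer loop
vertex 1.176 -3.156 1.875
vertex 1.702 -2.968 2.37
vertex 1.024 -2.66 2.412
endloop
endfacet
facet normal -0.845 -0.491 0.214
outer loop
vertex 1.176 -3.156 1.875
vertex 1.024 -2.66 2.412
vertex 0.78 -2.544 1.715
endloop
endfacet
facet normal -0.677 -0.562 -0.476
outer loop
vertex 1.176 -3.156 1.875
vertex 0.78 -2.544 1.715
vertex 1.308 -2.781 1.244
endloop
endfacet
facet normal -0.028 -0.857 -0.515
outer loop
vertex 1.176 -3.156 1.875
vertex 1.308 -2.781 1.244
vertex 1.878 -3.043 1.649
endloop
endfacet
facet normal 0.204 -0.967 0.150
outer loop
vertex 1.176 -3.156 1.875
vertex 1.878 -3.043 1.649
vertex 1.702 -2.968 2.37
endloop
endfacet
facet normal -0.030 -0.199 0.980
outer loop
vertex 1.024 -2.66 2.412
vertex 1.702 -2.968 2.37
vertex 1.632 -2.239 2.516
endloop
endfacet
facet normal -0.912 0.207 0.354
outer loop
vertex 0.78 -2.544 1.715
vertex 1.024 -2.66 2.412
vertex 1.062 -1.977 2.111
endloop
endfacet
facet normal -0.640 0.091 -0.763
outer loop
vertex 1.308 -2.781 1.244
vertex 0.78 -2.544 1.715
vertex 1.238 -2.052 1.39
endloop
endfacet
facet normal 0.409 -0.387 -0.826
outer loop
vertex 1.878 -3.043 1.649
vertex 1.308 -2.781 1.244
vertex 1.916 -2.36 1.348
endloop
endfacet
facet normal 0.786 -0.566 0.251
outer loop
vertex 1.702 -2.968 2.37
vertex 1.878 -3.043 1.649
vertex 2.16 -2.476 2.045
endloop
endfacet
facet normal -0.824 -0.158 0.544
outer loop
vertex -3.18 -2.521 -1.744
vertex -2.969 -1.916 -1.248
vertex -3.778 -1.751 -2.427
endloop
endfacet
facet normal -0.261 -0.746 -0.613
outer loop
vertex -3.011 -1.604 -2.932
vertex -3.18 -2.521 -1.744
vertex -3.778 -1.751 -2.427
endloop
endfacet
facet normal -0.824 -0.158 0.543
outer loop
vertex -3.778 -1.751 -2.427
vertex -2.969 -1.916 -1.248
vertex -3.567 -1.147 -1.931
endloop
endfacet
facet normal -0.502 0.647 -0.574
outer loop
vertex -3.567 -1.147 -1.931
vertex -3.011 -1.604 -2.932
vertex -3.778 -1.751 -2.427
endloop
endfacet
facet normal 0.502 -0.646 0.575
outer loop
vertex -3.18 -2.521 -1.744
vertex -2.202 -1.769 -1.753
vertex -2.969 -1.916 -1.248
endloop
endfacet
facet normal -0.260 -0.746 -0.613
outer loop
vertex -2.413 -2.373 -2.249
vertex -3.18 -2.521 -1.744
vertex -3.011 -1.604 -2.932
endloop
endfacet
facet normal 0.503 -0.647 0.574
outer loop
vertex -2.413 -2.373 -2.249
vertex -2.202 -1.769 -1.753
vertex -3.18 -2.521 -1.744
endloop
endfacet
facet normal 0.260 0.746 0.613
outer loop
vertex -2.969 -1.916 -1.248
vertex -2.202 -1.769 -1.753
vertex -3.567 -1.147 -1.931
endloop
endfacet
facet normal -0.503 0.646 -0.574
outer loop
vertex -2.8 -0.999 -2.436
vertex -3.011 -1.604 -2.932
vertex -3.567 -1.147 -1.931
endloop
endfacet
facet normal 0.260 0.746 0.613
outer loop
vertex -3.567 -1.147 -1.931
vertex -2.202 -1.769 -1.753
vertex -2.8 -0.999 -2.436
endloop
endfacet
facet normal 0.824 0.158 -0.544
outer loop
vertex -2.8 -0.999 -2.436
vertex -2.413 -2.373 -2.249
vertex -3.011 -1.604 -2.932
endloop
endfacet
facet normal 0.824 0.158 -0.543
outer loop
vertex -2.202 -1.769 -1.753
vertex -2.413 -2.373 -2.249
vertex -2.8 -0.999 -2.436
endloop
endfacet

endsolid


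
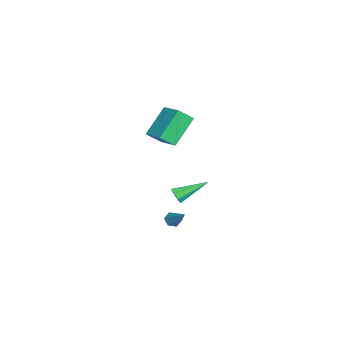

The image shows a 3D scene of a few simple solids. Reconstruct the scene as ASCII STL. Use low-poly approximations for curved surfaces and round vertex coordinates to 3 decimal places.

solid 
facet normal 0.300 -0.842 -0.447
outer loop
vertex -2.46 2.113 -2.718
vertex -2.86 2.203 -3.156
vertex -2.287 2.359 -3.065
endloop
endfacet
facet normal 0.772 0.269 0.576
outer loop
vertex -2.46 2.113 -2.718
vertex -2.287 2.359 -3.065
vertex -3.5 3.997 -2.204
endloop
endfacet
facet normal 0.300 -0.842 -0.448
outer loop
vertex -2.287 2.359 -3.065
vertex -2.86 2.203 -3.156
vertex -2.45 2.514 -3.466
endloop
endfacet
facet normal 0.781 0.619 -0.078
outer loop
vertex -2.287 2.359 -3.065
vertex -2.45 2.514 -3.466
vertex -3.5 3.997 -2.204
endloop
endfacet
facet normal 0.301 -0.842 -0.447
outer loop
vertex -2.45 2.514 -3.466
vertex -2.86 2.203 -3.156
vertex -2.853 2.486 -3.685
endloop
endfacet
facet normal 0.286 0.730 -0.620
outer loop
vertex -2.45 2.514 -3.466
vertex -2.853 2.486 -3.685
vertex -3.5 3.997 -2.204
endloop
endfacet
facet normal 0.300 -0.843 -0.447
outer loop
vertex -2.853 2.486 -3.685
vertex -2.86 2.203 -3.156
vertex -3.259 2.293 -3.594
endloop
endfacet
facet normal -0.419 0.537 -0.732
outer loop
vertex -2.853 2.486 -3.685
vertex -3.259 2.293 -3.594
vertex -3.5 3.997 -2.204
endloop
endfacet
facet normal 0.301 -0.842 -0.447
outer loop
vertex -3.259 2.293 -3.594
vertex -2.86 2.203 -3.156
vertex -3.432 2.047 -3.247
endloop
endfacet
facet normal -0.924 0.155 -0.350
outer loop
vertex -3.259 2.293 -3.594
vertex -3.432 2.047 -3.247
vertex -3.5 3.997 -2.204
endloop
endfacet
facet normal 0.301 -0.842 -0.448
outer loop
vertex -3.432 2.047 -3.247
vertex -2.86 2.203 -3.156
vertex -3.269 1.892 -2.846
endloop
endfacet
facet normal -0.933 -0.195 0.304
outer loop
vertex -3.432 2.047 -3.247
vertex -3.269 1.892 -2.846
vertex -3.5 3.997 -2.204
endloop
endfacet
facet normal 0.301 -0.842 -0.447
outer loop
vertex -3.269 1.892 -2.846
vertex -2.86 2.203 -3.156
vertex -2.866 1.92 -2.627
endloop
endfacet
facet normal -0.438 -0.306 0.845
outer loop
vertex -3.269 1.892 -2.846
vertex -2.866 1.92 -2.627
vertex -3.5 3.997 -2.204
endloop
endfacet
facet normal 0.300 -0.842 -0.447
outer loop
vertex -2.866 1.92 -2.627
vertex -2.86 2.203 -3.156
vertex -2.46 2.113 -2.718
endloop
endfacet
facet normal 0.268 -0.113 0.957
outer loop
vertex -2.866 1.92 -2.627
vertex -2.46 2.113 -2.718
vertex -3.5 3.997 -2.204
endloop
endfacet
facet normal -0.588 -0.454 -0.669
outer loop
vertex -1.411 1.929 -4.726
vertex -1.845 2.157 -4.499
vertex -1.585 2.41 -4.899
endloop
endfacet
facet normal 0.865 0.139 -0.482
outer loop
vertex -1.411 1.929 -4.726
vertex -1.585 2.41 -4.899
vertex -0.775 2.983 -3.281
endloop
endfacet
facet normal -0.587 -0.455 -0.669
outer loop
vertex -1.585 2.41 -4.899
vertex -1.845 2.157 -4.499
vertex -2.019 2.638 -4.673
endloop
endfacet
facet normal 0.236 0.873 -0.427
outer loop
vertex -1.585 2.41 -4.899
vertex -2.019 2.638 -4.673
vertex -0.775 2.983 -3.281
endloop
endfacet
facet normal -0.587 -0.455 -0.669
outer loop
vertex -2.019 2.638 -4.673
vertex -1.845 2.157 -4.499
vertex -2.279 2.385 -4.273
endloop
endfacet
facet normal -0.483 0.847 0.222
outer loop
vertex -2.019 2.638 -4.673
vertex -2.279 2.385 -4.273
vertex -0.775 2.983 -3.281
endloop
endfacet
facet normal -0.587 -0.454 -0.670
outer loop
vertex -2.279 2.385 -4.273
vertex -1.845 2.157 -4.499
vertex -2.105 1.904 -4.1
endloop
endfacet
facet normal -0.572 0.086 0.816
outer loop
vertex -2.279 2.385 -4.273
vertex -2.105 1.904 -4.1
vertex -0.775 2.983 -3.281
endloop
endfacet
facet normal -0.588 -0.453 -0.670
outer loop
vertex -2.105 1.904 -4.1
vertex -1.845 2.157 -4.499
vertex -1.672 1.676 -4.326
endloop
endfacet
facet normal 0.056 -0.647 0.761
outer loop
vertex -2.105 1.904 -4.1
vertex -1.672 1.676 -4.326
vertex -0.775 2.983 -3.281
endloop
endfacet
facet normal -0.588 -0.453 -0.670
outer loop
vertex -1.672 1.676 -4.326
vertex -1.845 2.157 -4.499
vertex -1.411 1.929 -4.726
endloop
endfacet
facet normal 0.775 -0.622 0.112
outer loop
vertex -1.672 1.676 -4.326
vertex -1.411 1.929 -4.726
vertex -0.775 2.983 -3.281
endloop
endfacet
facet normal -0.743 -0.594 -0.310
outer loop
vertex -3.051 1.492 4.066
vertex -3.391 2.314 3.306
vertex -1.742 0.641 2.559
endloop
endfacet
facet normal 0.290 -0.703 0.649
outer loop
vertex -0.509 1.626 3.074
vertex -3.051 1.492 4.066
vertex -1.742 0.641 2.559
endloop
endfacet
facet normal -0.743 -0.594 -0.310
outer loop
vertex -1.742 0.641 2.559
vertex -3.391 2.314 3.306
vertex -2.082 1.463 1.799
endloop
endfacet
facet normal 0.603 -0.392 -0.694
outer loop
vertex -2.082 1.463 1.799
vertex -0.509 1.626 3.074
vertex -1.742 0.641 2.559
endloop
endfacet
facet normal -0.603 0.392 0.694
outer loop
vertex -3.051 1.492 4.066
vertex -2.158 3.299 3.821
vertex -3.391 2.314 3.306
endloop
endfacet
facet normal 0.290 -0.703 0.649
outer loop
vertex -1.818 2.477 4.581
vertex -3.051 1.492 4.066
vertex -0.509 1.626 3.074
endloop
endfacet
facet normal -0.603 0.392 0.694
outer loop
vertex -1.818 2.477 4.581
vertex -2.158 3.299 3.821
vertex -3.051 1.492 4.066
endloop
endfacet
facet normal -0.290 0.703 -0.649
outer loop
vertex -3.391 2.314 3.306
vertex -2.158 3.299 3.821
vertex -2.082 1.463 1.799
endloop
endfacet
facet normal 0.603 -0.392 -0.694
outer loop
vertex -0.849 2.448 2.314
vertex -0.509 1.626 3.074
vertex -2.082 1.463 1.799
endloop
endfacet
facet normal -0.290 0.703 -0.649
outer loop
vertex -2.082 1.463 1.799
vertex -2.158 3.299 3.821
vertex -0.849 2.448 2.314
endloop
endfacet
facet normal 0.743 0.594 0.310
outer loop
vertex -0.849 2.448 2.314
vertex -1.818 2.477 4.581
vertex -0.509 1.626 3.074
endloop
endfacet
facet normal 0.743 0.594 0.310
outer loop
vertex -2.158 3.299 3.821
vertex -1.818 2.477 4.581
vertex -0.849 2.448 2.314
endloop
endfacet

endsolid


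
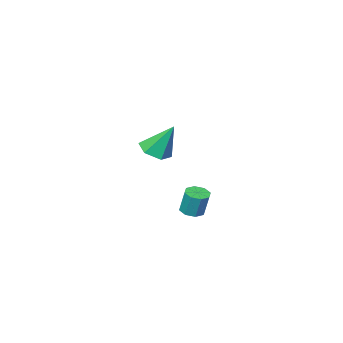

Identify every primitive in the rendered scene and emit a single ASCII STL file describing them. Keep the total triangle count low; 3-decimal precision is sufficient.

solid 
facet normal 0.262 -0.425 -0.866
outer loop
vertex 1.918 -3.633 -2.162
vertex 1.319 -3.144 -2.583
vertex 2.14 -2.844 -2.482
endloop
endfacet
facet normal 0.767 0.044 0.640
outer loop
vertex 1.918 -3.633 -2.162
vertex 2.14 -2.844 -2.482
vertex 0.821 -2.336 -0.937
endloop
endfacet
facet normal 0.262 -0.425 -0.866
outer loop
vertex 2.14 -2.844 -2.482
vertex 1.319 -3.144 -2.583
vertex 1.541 -2.355 -2.903
endloop
endfacet
facet normal 0.538 0.822 0.189
outer loop
vertex 2.14 -2.844 -2.482
vertex 1.541 -2.355 -2.903
vertex 0.821 -2.336 -0.937
endloop
endfacet
facet normal 0.262 -0.425 -0.866
outer loop
vertex 1.541 -2.355 -2.903
vertex 1.319 -3.144 -2.583
vertex 0.72 -2.656 -3.004
endloop
endfacet
facet normal -0.327 0.936 -0.129
outer loop
vertex 1.541 -2.355 -2.903
vertex 0.72 -2.656 -3.004
vertex 0.821 -2.336 -0.937
endloop
endfacet
facet normal 0.262 -0.426 -0.866
outer loop
vertex 0.72 -2.656 -3.004
vertex 1.319 -3.144 -2.583
vertex 0.498 -3.445 -2.683
endloop
endfacet
facet normal -0.962 0.273 0.005
outer loop
vertex 0.72 -2.656 -3.004
vertex 0.498 -3.445 -2.683
vertex 0.821 -2.336 -0.937
endloop
endfacet
facet normal 0.262 -0.426 -0.866
outer loop
vertex 0.498 -3.445 -2.683
vertex 1.319 -3.144 -2.583
vertex 1.097 -3.933 -2.262
endloop
endfacet
facet normal -0.732 -0.505 0.456
outer loop
vertex 0.498 -3.445 -2.683
vertex 1.097 -3.933 -2.262
vertex 0.821 -2.336 -0.937
endloop
endfacet
facet normal 0.261 -0.426 -0.866
outer loop
vertex 1.097 -3.933 -2.262
vertex 1.319 -3.144 -2.583
vertex 1.918 -3.633 -2.162
endloop
endfacet
facet normal 0.132 -0.619 0.774
outer loop
vertex 1.097 -3.933 -2.262
vertex 1.918 -3.633 -2.162
vertex 0.821 -2.336 -0.937
endloop
endfacet
facet normal 0.024 -0.290 -0.957
outer loop
vertex 4.063 2.519 -3.764
vertex 3.514 2.722 -3.839
vertex 4.054 2.951 -3.895
endloop
endfacet
facet normal 1.000 0.026 0.016
outer loop
vertex 4.063 2.519 -3.764
vertex 4.054 2.951 -3.895
vertex 4.035 2.875 -2.587
endloop
endfacet
facet normal 1.000 0.023 0.016
outer loop
vertex 4.035 2.875 -2.587
vertex 4.054 2.951 -3.895
vertex 4.027 3.307 -2.718
endloop
endfacet
facet normal -0.022 0.290 0.957
outer loop
vertex 4.035 2.875 -2.587
vertex 4.027 3.307 -2.718
vertex 3.486 3.078 -2.661
endloop
endfacet
facet normal 0.023 -0.289 -0.957
outer loop
vertex 4.054 2.951 -3.895
vertex 3.514 2.722 -3.839
vertex 3.729 3.249 -3.993
endloop
endfacet
facet normal 0.694 0.693 -0.194
outer loop
vertex 4.054 2.951 -3.895
vertex 3.729 3.249 -3.993
vertex 4.027 3.307 -2.718
endloop
endfacet
facet normal 0.694 0.693 -0.194
outer loop
vertex 4.027 3.307 -2.718
vertex 3.729 3.249 -3.993
vertex 3.702 3.605 -2.816
endloop
endfacet
facet normal -0.022 0.290 0.957
outer loop
vertex 4.027 3.307 -2.718
vertex 3.702 3.605 -2.816
vertex 3.486 3.078 -2.661
endloop
endfacet
facet normal 0.022 -0.289 -0.957
outer loop
vertex 3.729 3.249 -3.993
vertex 3.514 2.722 -3.839
vertex 3.278 3.238 -4.0
endloop
endfacet
facet normal -0.019 0.957 -0.290
outer loop
vertex 3.729 3.249 -3.993
vertex 3.278 3.238 -4.0
vertex 3.702 3.605 -2.816
endloop
endfacet
facet normal -0.019 0.957 -0.290
outer loop
vertex 3.702 3.605 -2.816
vertex 3.278 3.238 -4.0
vertex 3.251 3.594 -2.823
endloop
endfacet
facet normal -0.022 0.290 0.957
outer loop
vertex 3.702 3.605 -2.816
vertex 3.251 3.594 -2.823
vertex 3.486 3.078 -2.661
endloop
endfacet
facet normal 0.022 -0.288 -0.957
outer loop
vertex 3.278 3.238 -4.0
vertex 3.514 2.722 -3.839
vertex 2.965 2.925 -3.913
endloop
endfacet
facet normal -0.720 0.660 -0.216
outer loop
vertex 3.278 3.238 -4.0
vertex 2.965 2.925 -3.913
vertex 3.251 3.594 -2.823
endloop
endfacet
facet normal -0.719 0.661 -0.217
outer loop
vertex 3.251 3.594 -2.823
vertex 2.965 2.925 -3.913
vertex 2.937 3.281 -2.736
endloop
endfacet
facet normal -0.024 0.290 0.957
outer loop
vertex 3.251 3.594 -2.823
vertex 2.937 3.281 -2.736
vertex 3.486 3.078 -2.661
endloop
endfacet
facet normal 0.022 -0.290 -0.957
outer loop
vertex 2.965 2.925 -3.913
vertex 3.514 2.722 -3.839
vertex 2.973 2.493 -3.782
endloop
endfacet
facet normal -1.000 -0.024 -0.017
outer loop
vertex 2.965 2.925 -3.913
vertex 2.973 2.493 -3.782
vertex 2.937 3.281 -2.736
endloop
endfacet
facet normal -1.000 -0.025 -0.015
outer loop
vertex 2.937 3.281 -2.736
vertex 2.973 2.493 -3.782
vertex 2.946 2.849 -2.605
endloop
endfacet
facet normal -0.024 0.290 0.957
outer loop
vertex 2.937 3.281 -2.736
vertex 2.946 2.849 -2.605
vertex 3.486 3.078 -2.661
endloop
endfacet
facet normal 0.022 -0.290 -0.957
outer loop
vertex 2.973 2.493 -3.782
vertex 3.514 2.722 -3.839
vertex 3.298 2.195 -3.684
endloop
endfacet
facet normal -0.694 -0.693 0.194
outer loop
vertex 2.973 2.493 -3.782
vertex 3.298 2.195 -3.684
vertex 2.946 2.849 -2.605
endloop
endfacet
facet normal -0.694 -0.693 0.194
outer loop
vertex 2.946 2.849 -2.605
vertex 3.298 2.195 -3.684
vertex 3.271 2.551 -2.507
endloop
endfacet
facet normal -0.023 0.289 0.957
outer loop
vertex 2.946 2.849 -2.605
vertex 3.271 2.551 -2.507
vertex 3.486 3.078 -2.661
endloop
endfacet
facet normal 0.022 -0.290 -0.957
outer loop
vertex 3.298 2.195 -3.684
vertex 3.514 2.722 -3.839
vertex 3.749 2.206 -3.677
endloop
endfacet
facet normal 0.019 -0.957 0.290
outer loop
vertex 3.298 2.195 -3.684
vertex 3.749 2.206 -3.677
vertex 3.271 2.551 -2.507
endloop
endfacet
facet normal 0.019 -0.957 0.290
outer loop
vertex 3.271 2.551 -2.507
vertex 3.749 2.206 -3.677
vertex 3.722 2.562 -2.5
endloop
endfacet
facet normal -0.022 0.289 0.957
outer loop
vertex 3.271 2.551 -2.507
vertex 3.722 2.562 -2.5
vertex 3.486 3.078 -2.661
endloop
endfacet
facet normal 0.024 -0.290 -0.957
outer loop
vertex 3.749 2.206 -3.677
vertex 3.514 2.722 -3.839
vertex 4.063 2.519 -3.764
endloop
endfacet
facet normal 0.719 -0.661 0.216
outer loop
vertex 3.749 2.206 -3.677
vertex 4.063 2.519 -3.764
vertex 3.722 2.562 -2.5
endloop
endfacet
facet normal 0.720 -0.660 0.217
outer loop
vertex 3.722 2.562 -2.5
vertex 4.063 2.519 -3.764
vertex 4.035 2.875 -2.587
endloop
endfacet
facet normal -0.022 0.288 0.957
outer loop
vertex 3.722 2.562 -2.5
vertex 4.035 2.875 -2.587
vertex 3.486 3.078 -2.661
endloop
endfacet

endsolid


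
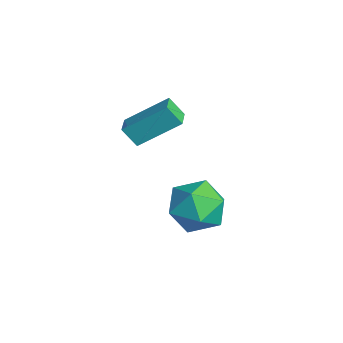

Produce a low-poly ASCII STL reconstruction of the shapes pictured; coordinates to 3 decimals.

solid 
facet normal -0.365 -0.490 0.792
outer loop
vertex -1.675 -2.644 0.958
vertex -2.414 -2.315 0.821
vertex -2.096 -4.022 -0.088
endloop
endfacet
facet normal 0.901 -0.401 0.166
outer loop
vertex -1.786 -3.605 -0.761
vertex -1.675 -2.644 0.958
vertex -2.096 -4.022 -0.088
endloop
endfacet
facet normal -0.364 -0.490 0.792
outer loop
vertex -2.096 -4.022 -0.088
vertex -2.414 -2.315 0.821
vertex -2.835 -3.692 -0.224
endloop
endfacet
facet normal -0.237 -0.773 -0.588
outer loop
vertex -2.835 -3.692 -0.224
vertex -1.786 -3.605 -0.761
vertex -2.096 -4.022 -0.088
endloop
endfacet
facet normal 0.236 0.774 0.588
outer loop
vertex -1.675 -2.644 0.958
vertex -2.104 -1.898 0.148
vertex -2.414 -2.315 0.821
endloop
endfacet
facet normal 0.901 -0.402 0.166
outer loop
vertex -1.365 -2.228 0.284
vertex -1.675 -2.644 0.958
vertex -1.786 -3.605 -0.761
endloop
endfacet
facet normal 0.238 0.774 0.587
outer loop
vertex -1.365 -2.228 0.284
vertex -2.104 -1.898 0.148
vertex -1.675 -2.644 0.958
endloop
endfacet
facet normal -0.901 0.401 -0.166
outer loop
vertex -2.414 -2.315 0.821
vertex -2.104 -1.898 0.148
vertex -2.835 -3.692 -0.224
endloop
endfacet
facet normal -0.236 -0.775 -0.587
outer loop
vertex -2.525 -3.276 -0.898
vertex -1.786 -3.605 -0.761
vertex -2.835 -3.692 -0.224
endloop
endfacet
facet normal -0.901 0.401 -0.166
outer loop
vertex -2.835 -3.692 -0.224
vertex -2.104 -1.898 0.148
vertex -2.525 -3.276 -0.898
endloop
endfacet
facet normal 0.365 0.490 -0.792
outer loop
vertex -2.525 -3.276 -0.898
vertex -1.365 -2.228 0.284
vertex -1.786 -3.605 -0.761
endloop
endfacet
facet normal 0.364 0.490 -0.792
outer loop
vertex -2.104 -1.898 0.148
vertex -1.365 -2.228 0.284
vertex -2.525 -3.276 -0.898
endloop
endfacet
facet normal -0.914 -0.405 -0.033
outer loop
vertex -1.816 -1.686 -3.552
vertex -1.389 -2.615 -3.994
vertex -1.474 -2.512 -2.887
endloop
endfacet
facet normal -0.859 0.055 0.510
outer loop
vertex -1.816 -1.686 -3.552
vertex -1.474 -2.512 -2.887
vertex -1.249 -1.454 -2.622
endloop
endfacet
facet normal -0.681 0.691 0.243
outer loop
vertex -1.816 -1.686 -3.552
vertex -1.249 -1.454 -2.622
vertex -1.024 -0.902 -3.564
endloop
endfacet
facet normal -0.626 0.625 -0.466
outer loop
vertex -1.816 -1.686 -3.552
vertex -1.024 -0.902 -3.564
vertex -1.11 -1.62 -4.412
endloop
endfacet
facet normal -0.770 -0.051 -0.636
outer loop
vertex -1.816 -1.686 -3.552
vertex -1.11 -1.62 -4.412
vertex -1.389 -2.615 -3.994
endloop
endfacet
facet normal -0.326 -0.164 0.931
outer loop
vertex -1.249 -1.454 -2.622
vertex -1.474 -2.512 -2.887
vertex -0.47 -2.24 -2.488
endloop
endfacet
facet normal -0.415 -0.908 0.053
outer loop
vertex -1.474 -2.512 -2.887
vertex -1.389 -2.615 -3.994
vertex -0.556 -2.958 -3.336
endloop
endfacet
facet normal -0.181 -0.337 -0.924
outer loop
vertex -1.389 -2.615 -3.994
vertex -1.11 -1.62 -4.412
vertex -0.331 -2.406 -4.278
endloop
endfacet
facet normal 0.052 0.760 -0.648
outer loop
vertex -1.11 -1.62 -4.412
vertex -1.024 -0.902 -3.564
vertex -0.106 -1.348 -4.013
endloop
endfacet
facet normal -0.037 0.866 0.499
outer loop
vertex -1.024 -0.902 -3.564
vertex -1.249 -1.454 -2.622
vertex -0.191 -1.245 -2.906
endloop
endfacet
facet normal 0.626 -0.625 0.466
outer loop
vertex 0.236 -2.174 -3.348
vertex -0.47 -2.24 -2.488
vertex -0.556 -2.958 -3.336
endloop
endfacet
facet normal 0.681 -0.691 -0.243
outer loop
vertex 0.236 -2.174 -3.348
vertex -0.556 -2.958 -3.336
vertex -0.331 -2.406 -4.278
endloop
endfacet
facet normal 0.859 -0.055 -0.510
outer loop
vertex 0.236 -2.174 -3.348
vertex -0.331 -2.406 -4.278
vertex -0.106 -1.348 -4.013
endloop
endfacet
facet normal 0.914 0.405 0.033
outer loop
vertex 0.236 -2.174 -3.348
vertex -0.106 -1.348 -4.013
vertex -0.191 -1.245 -2.906
endloop
endfacet
facet normal 0.770 0.051 0.636
outer loop
vertex 0.236 -2.174 -3.348
vertex -0.191 -1.245 -2.906
vertex -0.47 -2.24 -2.488
endloop
endfacet
facet normal -0.052 -0.760 0.648
outer loop
vertex -0.556 -2.958 -3.336
vertex -0.47 -2.24 -2.488
vertex -1.474 -2.512 -2.887
endloop
endfacet
facet normal 0.037 -0.866 -0.499
outer loop
vertex -0.331 -2.406 -4.278
vertex -0.556 -2.958 -3.336
vertex -1.389 -2.615 -3.994
endloop
endfacet
facet normal 0.326 0.164 -0.931
outer loop
vertex -0.106 -1.348 -4.013
vertex -0.331 -2.406 -4.278
vertex -1.11 -1.62 -4.412
endloop
endfacet
facet normal 0.415 0.908 -0.053
outer loop
vertex -0.191 -1.245 -2.906
vertex -0.106 -1.348 -4.013
vertex -1.024 -0.902 -3.564
endloop
endfacet
facet normal 0.181 0.337 0.924
outer loop
vertex -0.47 -2.24 -2.488
vertex -0.191 -1.245 -2.906
vertex -1.249 -1.454 -2.622
endloop
endfacet

endsolid


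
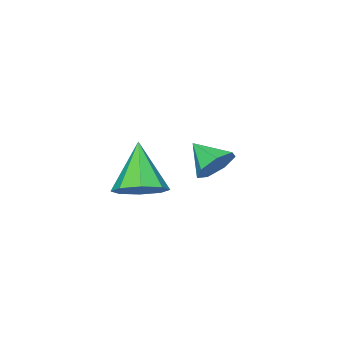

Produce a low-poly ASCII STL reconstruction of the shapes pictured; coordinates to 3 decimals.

solid 
facet normal 0.375 0.461 -0.804
outer loop
vertex 4.594 0.85 -0.308
vertex 4.151 0.329 -0.813
vertex 4.003 1.083 -0.45
endloop
endfacet
facet normal 0.024 0.564 0.825
outer loop
vertex 4.594 0.85 -0.308
vertex 4.003 1.083 -0.45
vertex 3.469 -0.509 0.653
endloop
endfacet
facet normal 0.374 0.461 -0.805
outer loop
vertex 4.003 1.083 -0.45
vertex 4.151 0.329 -0.813
vertex 3.499 0.874 -0.804
endloop
endfacet
facet normal -0.616 0.578 0.536
outer loop
vertex 4.003 1.083 -0.45
vertex 3.499 0.874 -0.804
vertex 3.469 -0.509 0.653
endloop
endfacet
facet normal 0.374 0.460 -0.805
outer loop
vertex 3.499 0.874 -0.804
vertex 4.151 0.329 -0.813
vertex 3.377 0.345 -1.163
endloop
endfacet
facet normal -0.982 0.146 0.118
outer loop
vertex 3.499 0.874 -0.804
vertex 3.377 0.345 -1.163
vertex 3.469 -0.509 0.653
endloop
endfacet
facet normal 0.374 0.460 -0.805
outer loop
vertex 3.377 0.345 -1.163
vertex 4.151 0.329 -0.813
vertex 3.708 -0.193 -1.317
endloop
endfacet
facet normal -0.860 -0.477 -0.181
outer loop
vertex 3.377 0.345 -1.163
vertex 3.708 -0.193 -1.317
vertex 3.469 -0.509 0.653
endloop
endfacet
facet normal 0.375 0.460 -0.805
outer loop
vertex 3.708 -0.193 -1.317
vertex 4.151 0.329 -0.813
vertex 4.299 -0.426 -1.175
endloop
endfacet
facet normal -0.321 -0.928 -0.188
outer loop
vertex 3.708 -0.193 -1.317
vertex 4.299 -0.426 -1.175
vertex 3.469 -0.509 0.653
endloop
endfacet
facet normal 0.375 0.460 -0.805
outer loop
vertex 4.299 -0.426 -1.175
vertex 4.151 0.329 -0.813
vertex 4.803 -0.217 -0.821
endloop
endfacet
facet normal 0.319 -0.942 0.102
outer loop
vertex 4.299 -0.426 -1.175
vertex 4.803 -0.217 -0.821
vertex 3.469 -0.509 0.653
endloop
endfacet
facet normal 0.375 0.460 -0.805
outer loop
vertex 4.803 -0.217 -0.821
vertex 4.151 0.329 -0.813
vertex 4.925 0.312 -0.462
endloop
endfacet
facet normal 0.685 -0.510 0.519
outer loop
vertex 4.803 -0.217 -0.821
vertex 4.925 0.312 -0.462
vertex 3.469 -0.509 0.653
endloop
endfacet
facet normal 0.375 0.461 -0.804
outer loop
vertex 4.925 0.312 -0.462
vertex 4.151 0.329 -0.813
vertex 4.594 0.85 -0.308
endloop
endfacet
facet normal 0.563 0.112 0.818
outer loop
vertex 4.925 0.312 -0.462
vertex 4.594 0.85 -0.308
vertex 3.469 -0.509 0.653
endloop
endfacet
facet normal -0.041 0.843 -0.536
outer loop
vertex 1.319 -0.297 -1.484
vertex 0.746 -0.057 -1.063
vertex 1.482 0.047 -0.956
endloop
endfacet
facet normal 0.858 -0.510 0.067
outer loop
vertex 1.319 -0.297 -1.484
vertex 1.482 0.047 -0.956
vertex 0.794 -1.043 -0.437
endloop
endfacet
facet normal -0.041 0.844 -0.535
outer loop
vertex 1.482 0.047 -0.956
vertex 0.746 -0.057 -1.063
vertex 1.091 0.312 -0.508
endloop
endfacet
facet normal 0.712 -0.120 0.692
outer loop
vertex 1.482 0.047 -0.956
vertex 1.091 0.312 -0.508
vertex 0.794 -1.043 -0.437
endloop
endfacet
facet normal -0.039 0.843 -0.536
outer loop
vertex 1.091 0.312 -0.508
vertex 0.746 -0.057 -1.063
vertex 0.441 0.3 -0.479
endloop
endfacet
facet normal 0.044 0.043 0.998
outer loop
vertex 1.091 0.312 -0.508
vertex 0.441 0.3 -0.479
vertex 0.794 -1.043 -0.437
endloop
endfacet
facet normal -0.040 0.843 -0.536
outer loop
vertex 0.441 0.3 -0.479
vertex 0.746 -0.057 -1.063
vertex 0.021 0.019 -0.889
endloop
endfacet
facet normal -0.640 -0.145 0.755
outer loop
vertex 0.441 0.3 -0.479
vertex 0.021 0.019 -0.889
vertex 0.794 -1.043 -0.437
endloop
endfacet
facet normal -0.040 0.844 -0.534
outer loop
vertex 0.021 0.019 -0.889
vertex 0.746 -0.057 -1.063
vertex 0.148 -0.318 -1.431
endloop
endfacet
facet normal -0.828 -0.542 0.143
outer loop
vertex 0.021 0.019 -0.889
vertex 0.148 -0.318 -1.431
vertex 0.794 -1.043 -0.437
endloop
endfacet
facet normal -0.039 0.844 -0.535
outer loop
vertex 0.148 -0.318 -1.431
vertex 0.746 -0.057 -1.063
vertex 0.725 -0.459 -1.696
endloop
endfacet
facet normal -0.378 -0.848 -0.372
outer loop
vertex 0.148 -0.318 -1.431
vertex 0.725 -0.459 -1.696
vertex 0.794 -1.043 -0.437
endloop
endfacet
facet normal -0.039 0.844 -0.535
outer loop
vertex 0.725 -0.459 -1.696
vertex 0.746 -0.057 -1.063
vertex 1.319 -0.297 -1.484
endloop
endfacet
facet normal 0.373 -0.834 -0.407
outer loop
vertex 0.725 -0.459 -1.696
vertex 1.319 -0.297 -1.484
vertex 0.794 -1.043 -0.437
endloop
endfacet

endsolid
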